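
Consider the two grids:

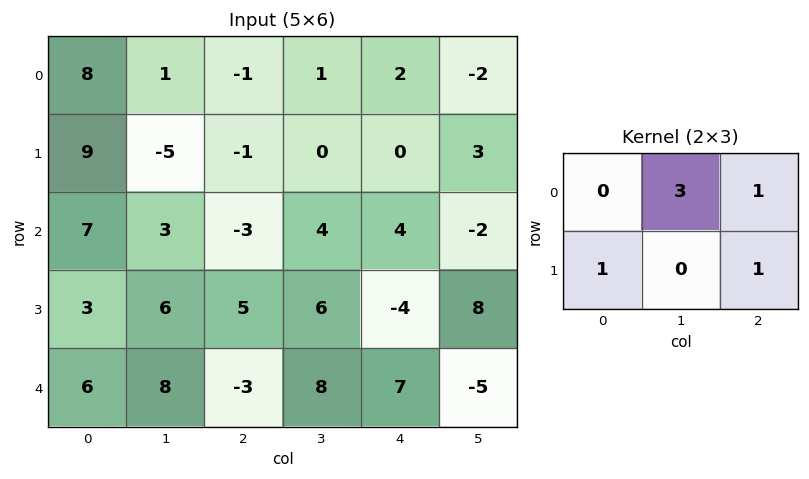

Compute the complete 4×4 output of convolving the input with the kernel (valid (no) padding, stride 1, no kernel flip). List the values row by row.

10 -7 4 7
-12 4 1 5
14 7 17 24
26 37 18 -1

Output[0,0]: The receptive field on the input at this output position is [8 1 -1 / 9 -5 -1]. Elementwise product with the kernel and sum: 1·3 + -1·1 + 9·1 + -1·1.
Output[0,1]: The receptive field on the input at this output position is [1 -1 1 / -5 -1 0]. Elementwise product with the kernel and sum: -1·3 + 1·1 + -5·1 + 0·1.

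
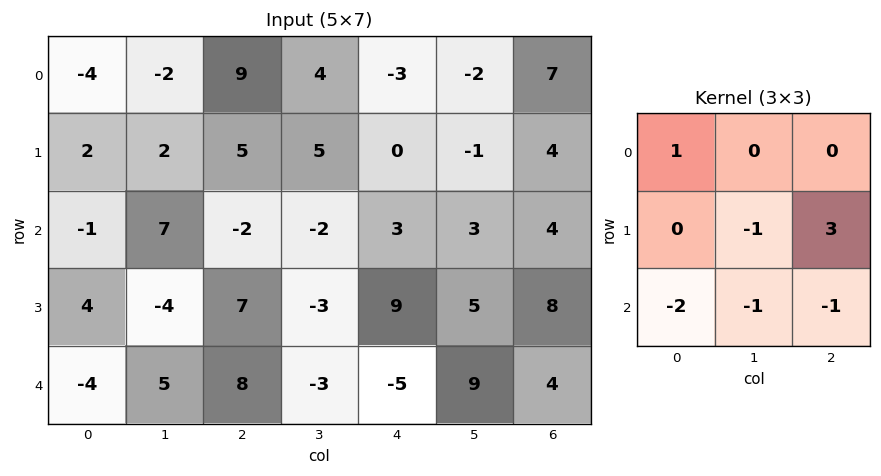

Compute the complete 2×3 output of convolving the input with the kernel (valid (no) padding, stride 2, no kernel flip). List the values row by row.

6 7 -3
19 20 19

Output[0,0]: The receptive field on the input at this output position is [-4 -2 9 / 2 2 5 / -1 7 -2]. Elementwise product with the kernel and sum: -4·1 + 2·-1 + 5·3 + -1·-2 + 7·-1 + -2·-1.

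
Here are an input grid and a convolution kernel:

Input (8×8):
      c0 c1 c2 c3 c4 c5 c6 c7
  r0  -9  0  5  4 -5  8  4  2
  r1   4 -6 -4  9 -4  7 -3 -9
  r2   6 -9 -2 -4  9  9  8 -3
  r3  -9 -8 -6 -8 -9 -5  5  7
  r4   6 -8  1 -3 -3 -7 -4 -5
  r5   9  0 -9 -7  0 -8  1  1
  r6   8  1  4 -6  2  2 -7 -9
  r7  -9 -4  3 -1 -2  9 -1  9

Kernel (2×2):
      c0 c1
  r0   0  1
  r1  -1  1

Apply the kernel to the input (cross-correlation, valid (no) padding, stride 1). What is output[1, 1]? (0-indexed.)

The receptive field on the input at this output position is [-6 -4 / -9 -2]. Elementwise product with the kernel and sum: -4·1 + -9·-1 + -2·1.

3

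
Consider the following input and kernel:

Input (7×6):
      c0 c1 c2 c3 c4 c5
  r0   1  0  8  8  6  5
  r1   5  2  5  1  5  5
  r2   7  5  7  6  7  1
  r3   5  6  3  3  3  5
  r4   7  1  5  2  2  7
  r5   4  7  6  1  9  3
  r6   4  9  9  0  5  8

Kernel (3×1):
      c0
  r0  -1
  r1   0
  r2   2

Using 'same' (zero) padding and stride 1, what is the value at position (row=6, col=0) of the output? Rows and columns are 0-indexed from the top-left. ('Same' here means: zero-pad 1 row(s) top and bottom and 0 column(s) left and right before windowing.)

The receptive field on the zero-padded input at this output position is [4 / 4 / 0]. Elementwise product with the kernel and sum: 4·-1 + 0·2.

-4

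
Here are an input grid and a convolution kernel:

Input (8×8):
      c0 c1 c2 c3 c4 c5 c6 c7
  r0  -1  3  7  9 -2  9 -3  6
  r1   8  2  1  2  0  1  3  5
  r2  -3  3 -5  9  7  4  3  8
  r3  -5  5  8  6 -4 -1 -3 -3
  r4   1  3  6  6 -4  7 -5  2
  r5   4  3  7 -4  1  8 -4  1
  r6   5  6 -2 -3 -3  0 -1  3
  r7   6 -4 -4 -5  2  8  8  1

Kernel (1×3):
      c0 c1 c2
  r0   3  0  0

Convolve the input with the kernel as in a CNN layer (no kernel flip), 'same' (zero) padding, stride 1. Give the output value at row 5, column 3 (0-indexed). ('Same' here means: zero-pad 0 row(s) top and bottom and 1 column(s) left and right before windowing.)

21

The receptive field on the zero-padded input at this output position is [7 -4 1]. Elementwise product with the kernel and sum: 7·3.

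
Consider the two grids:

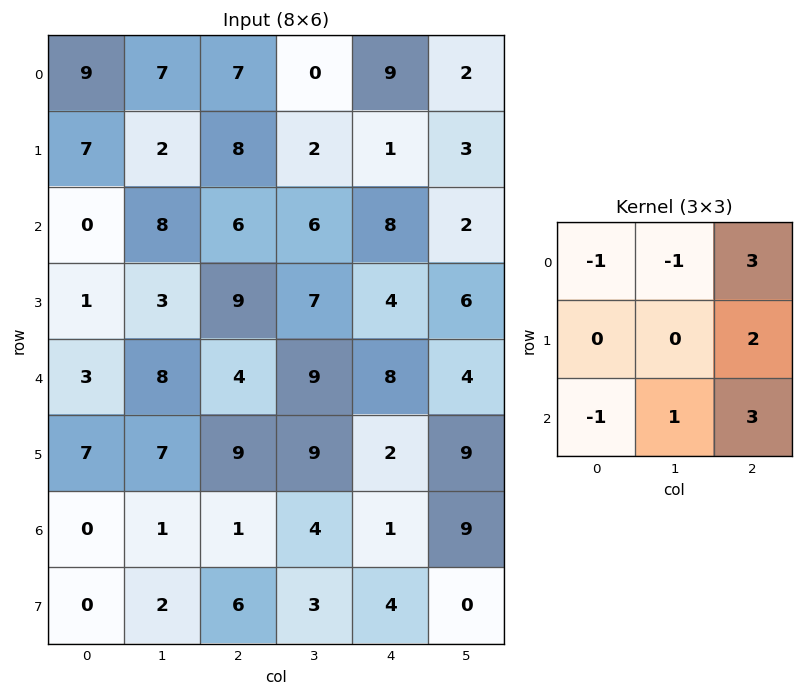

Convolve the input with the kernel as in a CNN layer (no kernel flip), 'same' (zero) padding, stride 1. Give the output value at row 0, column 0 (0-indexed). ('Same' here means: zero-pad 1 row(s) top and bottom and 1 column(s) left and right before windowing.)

The receptive field on the zero-padded input at this output position is [0 0 0 / 0 9 7 / 0 7 2]. Elementwise product with the kernel and sum: 0·-1 + 0·-1 + 0·3 + 7·2 + 0·-1 + 7·1 + 2·3.

27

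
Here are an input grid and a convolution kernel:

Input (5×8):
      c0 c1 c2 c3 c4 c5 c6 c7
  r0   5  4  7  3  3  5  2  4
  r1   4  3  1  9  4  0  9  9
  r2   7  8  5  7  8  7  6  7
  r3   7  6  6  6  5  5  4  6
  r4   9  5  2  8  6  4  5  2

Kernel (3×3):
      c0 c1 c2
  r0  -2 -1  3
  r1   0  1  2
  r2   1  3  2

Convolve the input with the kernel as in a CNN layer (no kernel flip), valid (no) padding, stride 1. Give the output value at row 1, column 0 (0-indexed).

The receptive field on the input at this output position is [4 3 1 / 7 8 5 / 7 6 6]. Elementwise product with the kernel and sum: 4·-2 + 3·-1 + 1·3 + 8·1 + 5·2 + 7·1 + 6·3 + 6·2.

47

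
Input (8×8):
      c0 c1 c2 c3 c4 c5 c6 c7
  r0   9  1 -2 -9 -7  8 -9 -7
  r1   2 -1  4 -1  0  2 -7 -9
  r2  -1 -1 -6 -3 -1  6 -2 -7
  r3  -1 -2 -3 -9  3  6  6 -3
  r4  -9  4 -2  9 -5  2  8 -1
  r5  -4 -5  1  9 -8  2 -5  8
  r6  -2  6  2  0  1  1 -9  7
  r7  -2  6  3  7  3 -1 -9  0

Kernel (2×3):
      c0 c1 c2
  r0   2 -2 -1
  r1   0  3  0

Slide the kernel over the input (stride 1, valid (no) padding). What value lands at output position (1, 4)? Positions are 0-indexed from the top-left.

The receptive field on the input at this output position is [0 2 -7 / -1 6 -2]. Elementwise product with the kernel and sum: 0·2 + 2·-2 + -7·-1 + 6·3.

21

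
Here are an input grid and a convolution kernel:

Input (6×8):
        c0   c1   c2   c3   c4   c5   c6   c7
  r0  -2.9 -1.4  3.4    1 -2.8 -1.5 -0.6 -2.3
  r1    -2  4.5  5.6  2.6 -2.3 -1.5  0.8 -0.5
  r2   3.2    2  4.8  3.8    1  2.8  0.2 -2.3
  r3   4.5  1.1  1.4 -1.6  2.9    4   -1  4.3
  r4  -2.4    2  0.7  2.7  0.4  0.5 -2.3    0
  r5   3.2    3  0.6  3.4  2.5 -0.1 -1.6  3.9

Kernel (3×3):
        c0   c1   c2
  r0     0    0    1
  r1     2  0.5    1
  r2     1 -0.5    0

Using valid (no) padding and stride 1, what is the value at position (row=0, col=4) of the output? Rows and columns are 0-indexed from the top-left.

The receptive field on the input at this output position is [-2.8 -1.5 -0.6 / -2.3 -1.5 0.8 / 1 2.8 0.2]. Elementwise product with the kernel and sum: -0.6·1 + -2.3·2 + -1.5·0.5 + 0.8·1 + 1·1 + 2.8·-0.5.

-5.55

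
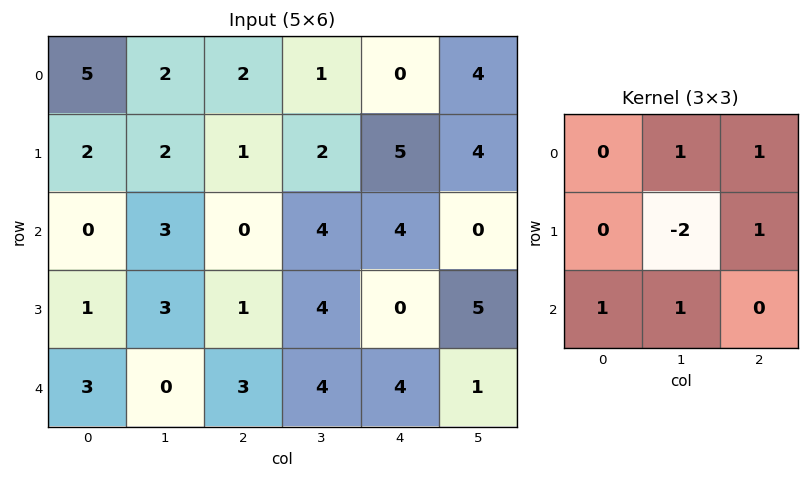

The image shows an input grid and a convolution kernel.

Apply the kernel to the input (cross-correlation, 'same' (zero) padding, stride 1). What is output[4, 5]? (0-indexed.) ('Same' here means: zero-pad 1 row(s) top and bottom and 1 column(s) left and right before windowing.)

3

The receptive field on the zero-padded input at this output position is [0 5 0 / 4 1 0 / 0 0 0]. Elementwise product with the kernel and sum: 5·1 + 0·1 + 1·-2 + 0·1 + 0·1 + 0·1.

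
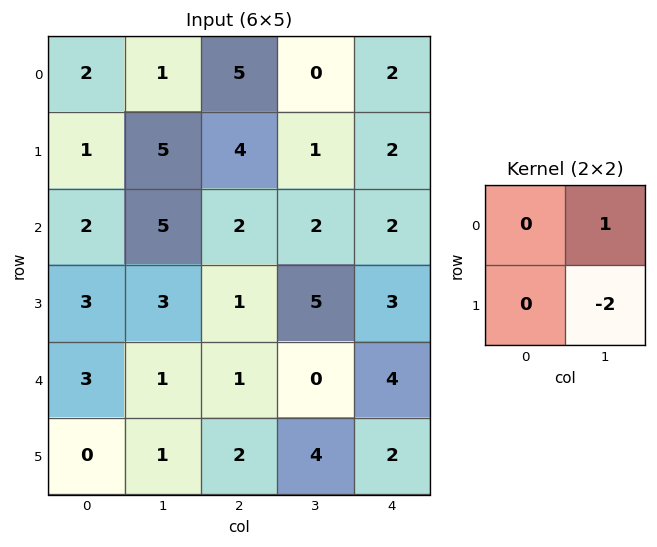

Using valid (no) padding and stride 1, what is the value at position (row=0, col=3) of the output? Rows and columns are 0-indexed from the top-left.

-2

The receptive field on the input at this output position is [0 2 / 1 2]. Elementwise product with the kernel and sum: 2·1 + 2·-2.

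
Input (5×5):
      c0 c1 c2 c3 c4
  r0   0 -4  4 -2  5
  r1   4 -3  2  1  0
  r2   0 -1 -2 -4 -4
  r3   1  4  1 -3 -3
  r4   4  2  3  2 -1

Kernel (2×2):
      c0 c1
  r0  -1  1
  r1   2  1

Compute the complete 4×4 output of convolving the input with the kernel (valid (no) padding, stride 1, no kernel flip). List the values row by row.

Output[0,0]: The receptive field on the input at this output position is [0 -4 / 4 -3]. Elementwise product with the kernel and sum: 0·-1 + -4·1 + 4·2 + -3·1.

1 4 -1 9
-8 1 -9 -13
5 8 -3 -9
13 4 4 3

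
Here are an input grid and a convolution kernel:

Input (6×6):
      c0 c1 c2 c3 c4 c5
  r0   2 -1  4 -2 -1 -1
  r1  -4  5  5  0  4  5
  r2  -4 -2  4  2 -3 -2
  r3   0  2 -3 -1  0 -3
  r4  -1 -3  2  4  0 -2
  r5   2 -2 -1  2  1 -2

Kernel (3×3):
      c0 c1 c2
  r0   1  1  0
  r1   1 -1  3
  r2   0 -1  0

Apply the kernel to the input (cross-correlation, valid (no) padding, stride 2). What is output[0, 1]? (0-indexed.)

17

The receptive field on the input at this output position is [4 -2 -1 / 5 0 4 / 4 2 -3]. Elementwise product with the kernel and sum: 4·1 + -2·1 + 5·1 + 0·-1 + 4·3 + 2·-1.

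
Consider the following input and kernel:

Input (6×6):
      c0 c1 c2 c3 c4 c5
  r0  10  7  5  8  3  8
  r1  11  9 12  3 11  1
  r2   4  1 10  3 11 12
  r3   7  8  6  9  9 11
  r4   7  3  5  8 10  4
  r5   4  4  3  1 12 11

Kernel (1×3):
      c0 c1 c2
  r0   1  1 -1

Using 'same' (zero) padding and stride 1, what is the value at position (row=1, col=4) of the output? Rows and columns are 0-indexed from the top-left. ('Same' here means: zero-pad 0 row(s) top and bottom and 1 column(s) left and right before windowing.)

13

The receptive field on the zero-padded input at this output position is [3 11 1]. Elementwise product with the kernel and sum: 3·1 + 11·1 + 1·-1.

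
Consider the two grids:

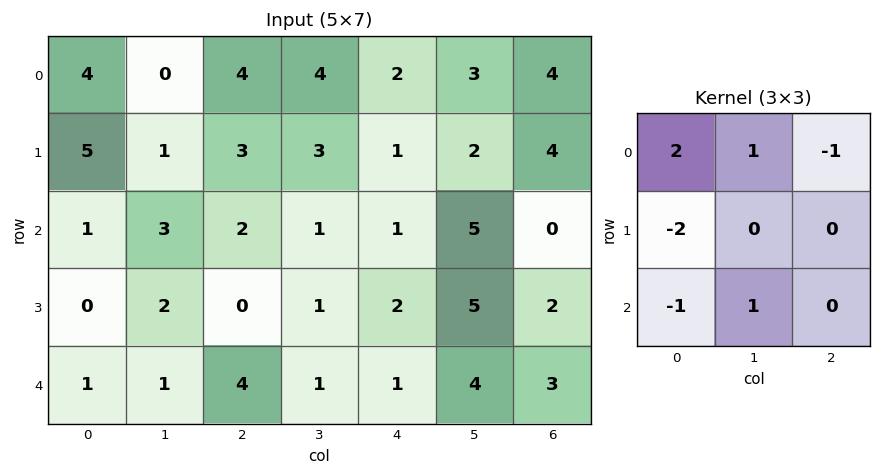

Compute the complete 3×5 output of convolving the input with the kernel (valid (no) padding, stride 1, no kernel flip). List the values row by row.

Output[0,0]: The receptive field on the input at this output position is [4 0 4 / 5 1 3 / 1 3 2]. Elementwise product with the kernel and sum: 4·2 + 0·1 + 4·-1 + 5·-2 + 1·-1 + 3·1.

-4 -3 3 1 5
8 -6 5 4 1
3 6 1 -4 6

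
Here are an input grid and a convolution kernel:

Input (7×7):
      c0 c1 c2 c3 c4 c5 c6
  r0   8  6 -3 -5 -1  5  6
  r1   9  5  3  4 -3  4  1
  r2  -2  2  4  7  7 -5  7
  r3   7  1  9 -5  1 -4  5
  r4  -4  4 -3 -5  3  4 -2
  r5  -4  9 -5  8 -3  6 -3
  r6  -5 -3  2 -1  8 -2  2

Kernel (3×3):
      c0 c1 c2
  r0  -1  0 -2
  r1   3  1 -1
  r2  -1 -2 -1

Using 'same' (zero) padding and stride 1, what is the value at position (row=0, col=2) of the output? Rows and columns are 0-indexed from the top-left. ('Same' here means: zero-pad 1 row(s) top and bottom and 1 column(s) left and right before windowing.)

The receptive field on the zero-padded input at this output position is [0 0 0 / 6 -3 -5 / 5 3 4]. Elementwise product with the kernel and sum: 0·-1 + 0·-2 + 6·3 + -3·1 + -5·-1 + 5·-1 + 3·-2 + 4·-1.

5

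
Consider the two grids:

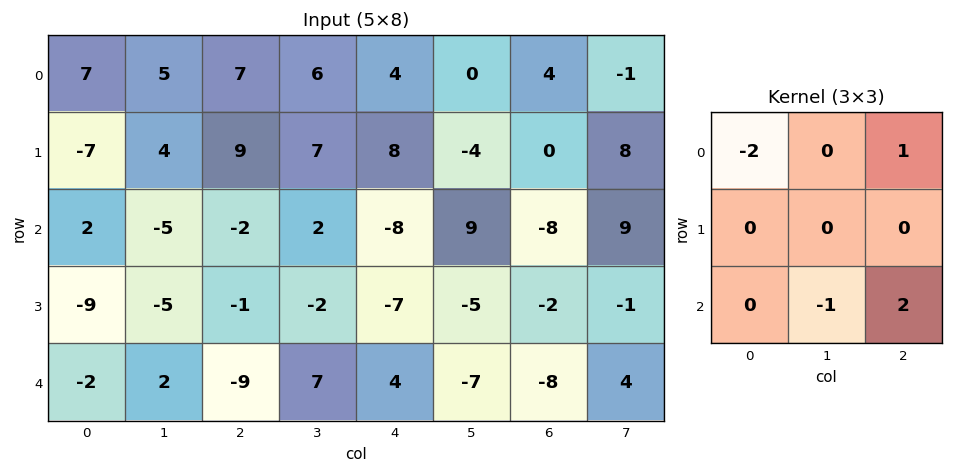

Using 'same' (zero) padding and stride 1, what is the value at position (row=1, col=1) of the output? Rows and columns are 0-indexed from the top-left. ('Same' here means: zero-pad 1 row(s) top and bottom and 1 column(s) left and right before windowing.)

The receptive field on the zero-padded input at this output position is [7 5 7 / -7 4 9 / 2 -5 -2]. Elementwise product with the kernel and sum: 7·-2 + 7·1 + -5·-1 + -2·2.

-6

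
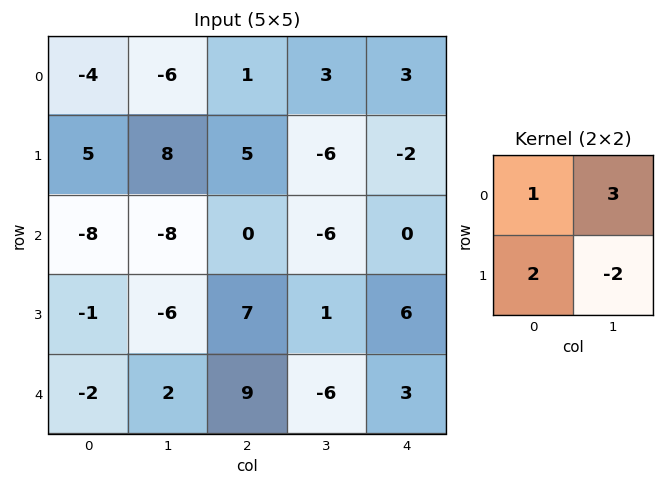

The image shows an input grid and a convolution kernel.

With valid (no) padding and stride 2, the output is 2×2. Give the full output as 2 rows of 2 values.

-28 32
-22 -6

Output[0,0]: The receptive field on the input at this output position is [-4 -6 / 5 8]. Elementwise product with the kernel and sum: -4·1 + -6·3 + 5·2 + 8·-2.
Output[0,1]: The receptive field on the input at this output position is [1 3 / 5 -6]. Elementwise product with the kernel and sum: 1·1 + 3·3 + 5·2 + -6·-2.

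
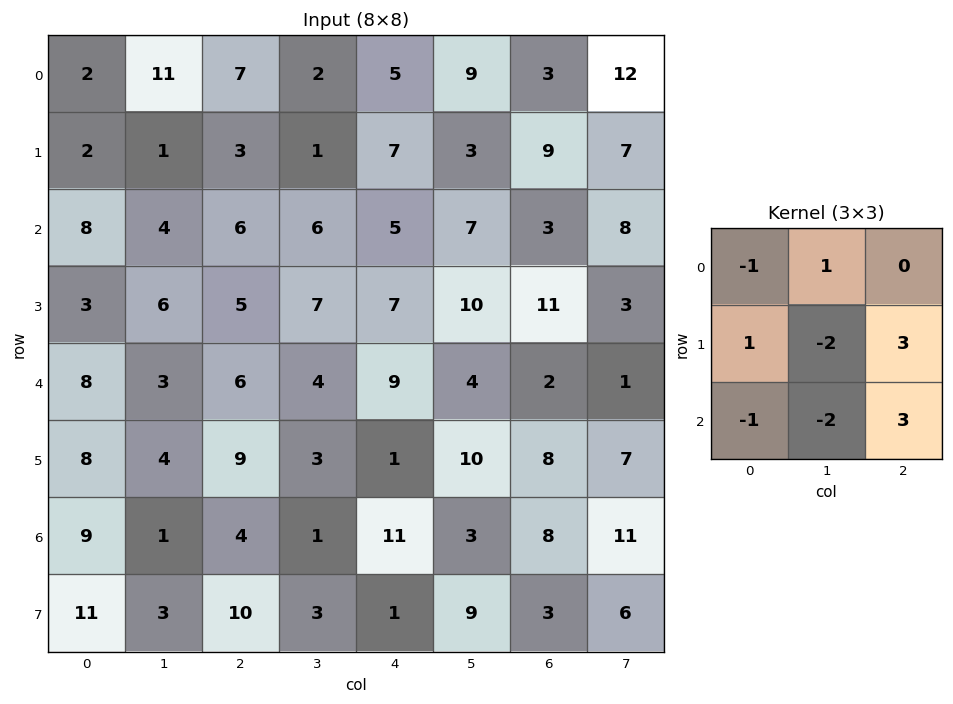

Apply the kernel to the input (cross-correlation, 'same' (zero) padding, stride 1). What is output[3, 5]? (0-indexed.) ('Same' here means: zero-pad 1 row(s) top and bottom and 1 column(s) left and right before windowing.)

The receptive field on the zero-padded input at this output position is [5 7 3 / 7 10 11 / 9 4 2]. Elementwise product with the kernel and sum: 5·-1 + 7·1 + 7·1 + 10·-2 + 11·3 + 9·-1 + 4·-2 + 2·3.

11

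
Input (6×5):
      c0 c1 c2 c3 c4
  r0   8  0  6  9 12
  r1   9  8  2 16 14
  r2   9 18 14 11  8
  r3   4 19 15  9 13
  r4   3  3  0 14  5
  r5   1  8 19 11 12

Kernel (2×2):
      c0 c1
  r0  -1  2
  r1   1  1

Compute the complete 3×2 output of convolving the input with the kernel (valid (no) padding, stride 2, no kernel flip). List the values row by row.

Output[0,0]: The receptive field on the input at this output position is [8 0 / 9 8]. Elementwise product with the kernel and sum: 8·-1 + 0·2 + 9·1 + 8·1.
Output[0,1]: The receptive field on the input at this output position is [6 9 / 2 16]. Elementwise product with the kernel and sum: 6·-1 + 9·2 + 2·1 + 16·1.

9 30
50 32
12 58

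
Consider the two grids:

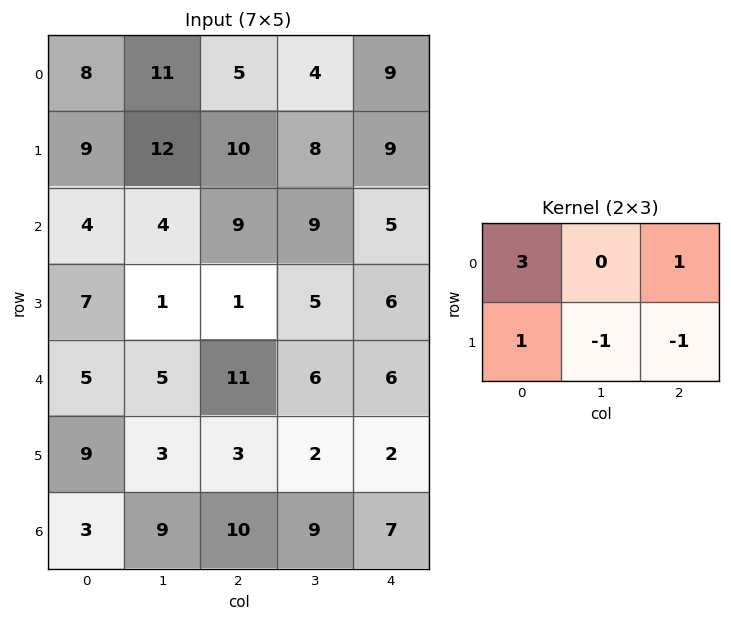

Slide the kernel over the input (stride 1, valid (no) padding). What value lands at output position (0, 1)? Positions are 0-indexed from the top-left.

The receptive field on the input at this output position is [11 5 4 / 12 10 8]. Elementwise product with the kernel and sum: 11·3 + 4·1 + 12·1 + 10·-1 + 8·-1.

31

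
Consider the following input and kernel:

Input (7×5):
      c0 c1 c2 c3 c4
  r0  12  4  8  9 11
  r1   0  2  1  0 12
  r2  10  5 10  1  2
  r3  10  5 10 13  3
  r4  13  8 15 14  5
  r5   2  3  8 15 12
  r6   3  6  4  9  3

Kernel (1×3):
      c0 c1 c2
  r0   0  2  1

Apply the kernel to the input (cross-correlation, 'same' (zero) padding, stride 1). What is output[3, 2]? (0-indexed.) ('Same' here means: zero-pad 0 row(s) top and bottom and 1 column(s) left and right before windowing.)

The receptive field on the zero-padded input at this output position is [5 10 13]. Elementwise product with the kernel and sum: 10·2 + 13·1.

33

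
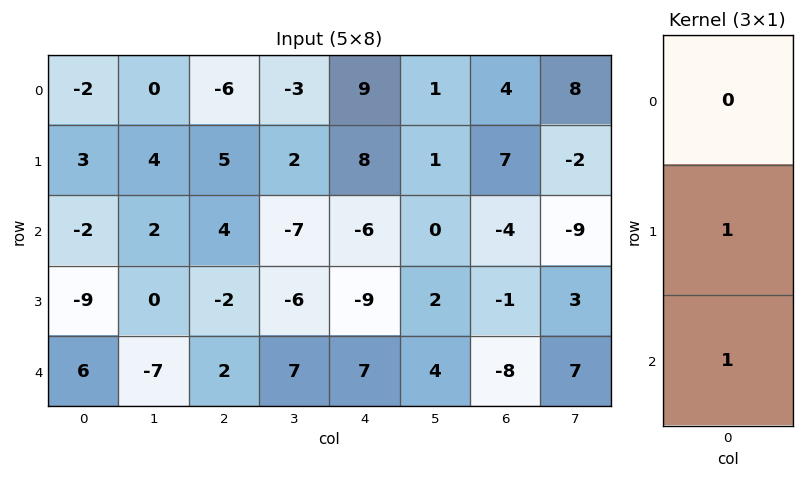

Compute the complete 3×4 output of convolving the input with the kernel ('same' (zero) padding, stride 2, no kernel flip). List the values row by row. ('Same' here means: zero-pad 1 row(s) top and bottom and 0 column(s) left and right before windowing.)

Output[0,0]: The receptive field on the zero-padded input at this output position is [0 / -2 / 3]. Elementwise product with the kernel and sum: -2·1 + 3·1.

1 -1 17 11
-11 2 -15 -5
6 2 7 -8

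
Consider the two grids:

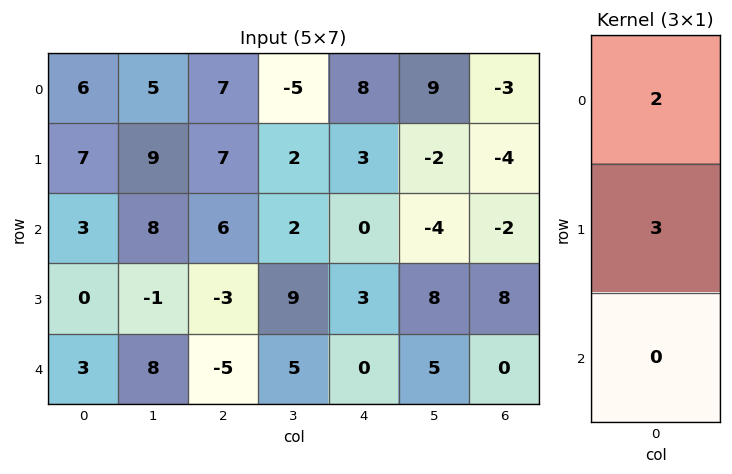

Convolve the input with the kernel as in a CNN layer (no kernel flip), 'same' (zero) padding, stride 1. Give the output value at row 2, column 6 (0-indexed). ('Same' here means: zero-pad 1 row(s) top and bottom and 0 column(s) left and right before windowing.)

The receptive field on the zero-padded input at this output position is [-4 / -2 / 8]. Elementwise product with the kernel and sum: -4·2 + -2·3.

-14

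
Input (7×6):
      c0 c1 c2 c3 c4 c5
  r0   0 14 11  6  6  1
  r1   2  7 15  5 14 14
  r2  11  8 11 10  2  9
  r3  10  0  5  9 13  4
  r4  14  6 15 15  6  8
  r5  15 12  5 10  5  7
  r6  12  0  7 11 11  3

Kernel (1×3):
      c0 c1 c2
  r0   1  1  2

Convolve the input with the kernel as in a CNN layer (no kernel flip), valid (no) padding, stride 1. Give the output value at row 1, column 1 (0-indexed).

32

The receptive field on the input at this output position is [7 15 5]. Elementwise product with the kernel and sum: 7·1 + 15·1 + 5·2.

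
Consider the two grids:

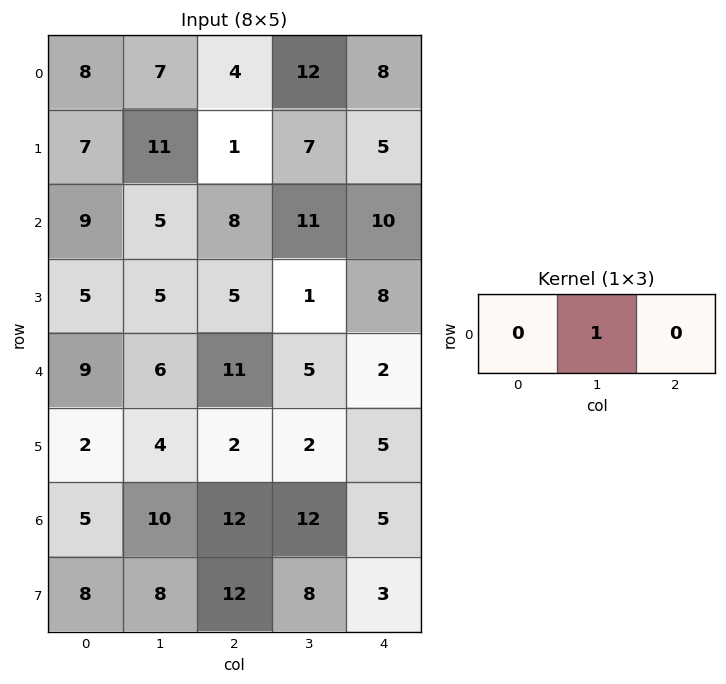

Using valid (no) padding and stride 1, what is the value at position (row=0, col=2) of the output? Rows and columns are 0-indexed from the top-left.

The receptive field on the input at this output position is [4 12 8]. Elementwise product with the kernel and sum: 12·1.

12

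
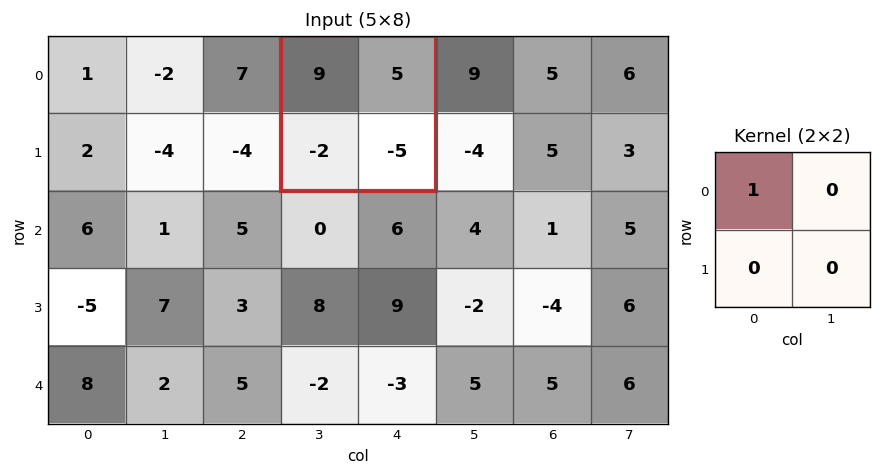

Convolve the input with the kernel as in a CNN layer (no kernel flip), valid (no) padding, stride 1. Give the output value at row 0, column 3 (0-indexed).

9

The receptive field on the input at this output position is [9 5 / -2 -5]. Elementwise product with the kernel and sum: 9·1.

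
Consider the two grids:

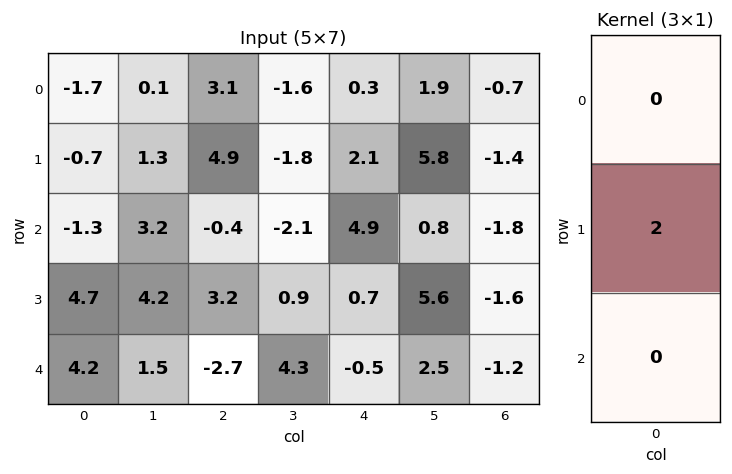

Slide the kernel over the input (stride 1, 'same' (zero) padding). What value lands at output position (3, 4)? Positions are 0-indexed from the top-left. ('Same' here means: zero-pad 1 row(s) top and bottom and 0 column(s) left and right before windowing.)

1.4

The receptive field on the zero-padded input at this output position is [4.9 / 0.7 / -0.5]. Elementwise product with the kernel and sum: 0.7·2.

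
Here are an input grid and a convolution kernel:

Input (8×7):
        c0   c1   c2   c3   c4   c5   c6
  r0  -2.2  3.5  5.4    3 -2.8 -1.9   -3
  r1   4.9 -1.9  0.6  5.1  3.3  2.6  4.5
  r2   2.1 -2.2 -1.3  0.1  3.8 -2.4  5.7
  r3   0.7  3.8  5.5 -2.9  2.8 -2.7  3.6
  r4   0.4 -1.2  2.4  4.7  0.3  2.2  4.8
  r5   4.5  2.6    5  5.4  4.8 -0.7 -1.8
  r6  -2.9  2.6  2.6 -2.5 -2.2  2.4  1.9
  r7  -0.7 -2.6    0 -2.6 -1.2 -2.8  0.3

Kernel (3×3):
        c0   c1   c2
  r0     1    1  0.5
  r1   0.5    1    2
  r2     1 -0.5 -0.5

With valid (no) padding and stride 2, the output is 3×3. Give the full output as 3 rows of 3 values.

Output[0,0]: The receptive field on the input at this output position is [-2.2 3.5 5.4 / 4.9 -1.9 0.6 / 2.1 -2.2 -1.3]. Elementwise product with the kernel and sum: -2.2·1 + 3.5·1 + 5.4·0.5 + 4.9·0.5 + -1.9·1 + 0.6·2 + 2.1·1 + -2.2·-0.5 + -1.3·-0.5.
Output[0,1]: The receptive field on the input at this output position is [5.4 3 -2.8 / 0.6 5.1 3.3 / -1.3 0.1 3.8]. Elementwise product with the kernel and sum: 5.4·1 + 3·1 + -2.8·0.5 + 0.6·0.5 + 5.1·1 + 3.3·2 + -1.3·1 + 0.1·-0.5 + 3.8·-0.5.

9.6 15.75 9.2
14.2 6.05 6.95
9.75 29.7 -1.35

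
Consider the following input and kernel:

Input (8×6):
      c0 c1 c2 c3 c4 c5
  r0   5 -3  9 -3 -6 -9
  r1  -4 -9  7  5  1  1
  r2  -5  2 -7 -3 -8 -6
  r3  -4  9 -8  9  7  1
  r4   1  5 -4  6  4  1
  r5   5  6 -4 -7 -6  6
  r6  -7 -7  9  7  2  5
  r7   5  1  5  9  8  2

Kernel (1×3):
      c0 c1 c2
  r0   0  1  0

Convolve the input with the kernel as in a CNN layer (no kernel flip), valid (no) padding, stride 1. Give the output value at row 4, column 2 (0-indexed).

The receptive field on the input at this output position is [-4 6 4]. Elementwise product with the kernel and sum: 6·1.

6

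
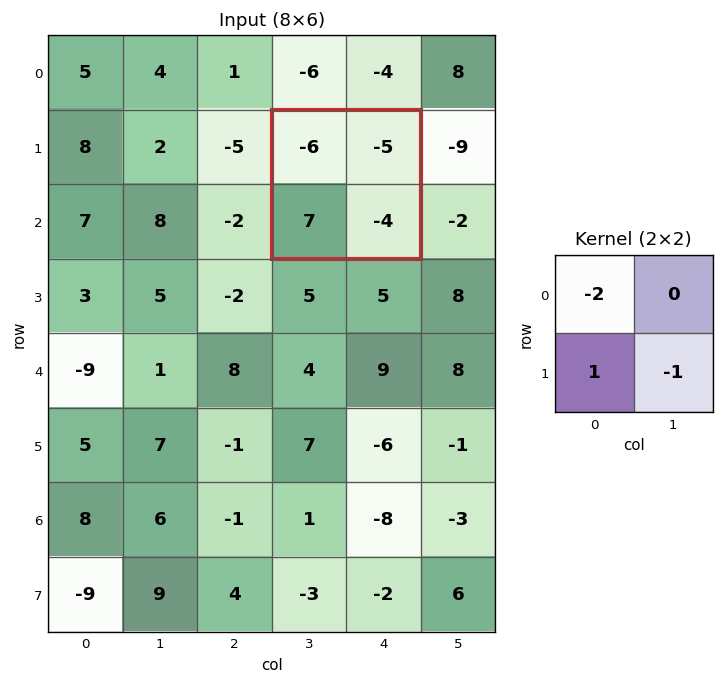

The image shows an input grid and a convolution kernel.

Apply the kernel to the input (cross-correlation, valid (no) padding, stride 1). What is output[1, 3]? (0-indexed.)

23

The receptive field on the input at this output position is [-6 -5 / 7 -4]. Elementwise product with the kernel and sum: -6·-2 + 7·1 + -4·-1.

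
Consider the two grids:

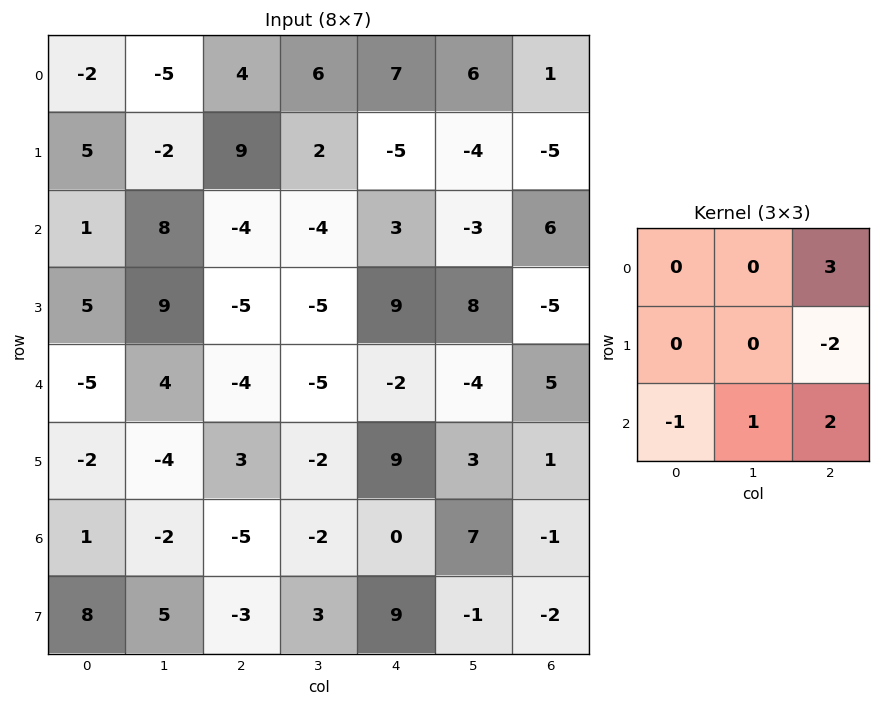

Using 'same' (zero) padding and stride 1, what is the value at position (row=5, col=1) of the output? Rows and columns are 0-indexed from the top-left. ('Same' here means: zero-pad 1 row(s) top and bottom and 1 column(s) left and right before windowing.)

-31

The receptive field on the zero-padded input at this output position is [-5 4 -4 / -2 -4 3 / 1 -2 -5]. Elementwise product with the kernel and sum: -4·3 + 3·-2 + 1·-1 + -2·1 + -5·2.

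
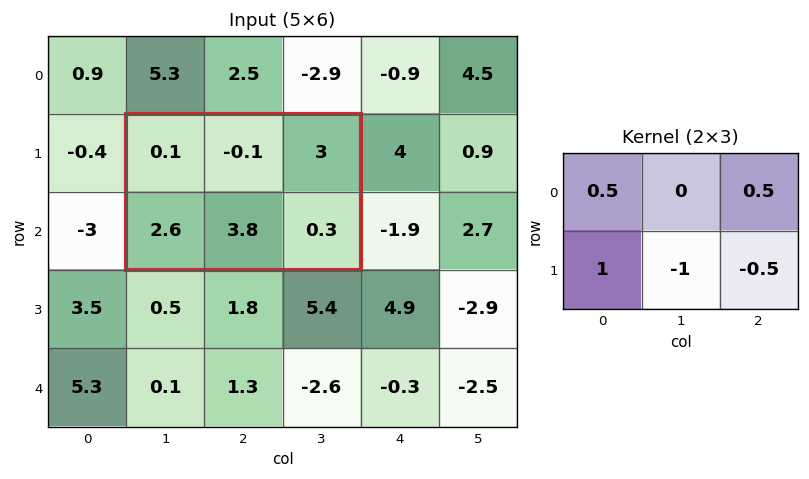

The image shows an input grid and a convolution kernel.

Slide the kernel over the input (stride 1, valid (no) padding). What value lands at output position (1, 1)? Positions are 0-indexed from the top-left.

0.2

The receptive field on the input at this output position is [0.1 -0.1 3 / 2.6 3.8 0.3]. Elementwise product with the kernel and sum: 0.1·0.5 + 3·0.5 + 2.6·1 + 3.8·-1 + 0.3·-0.5.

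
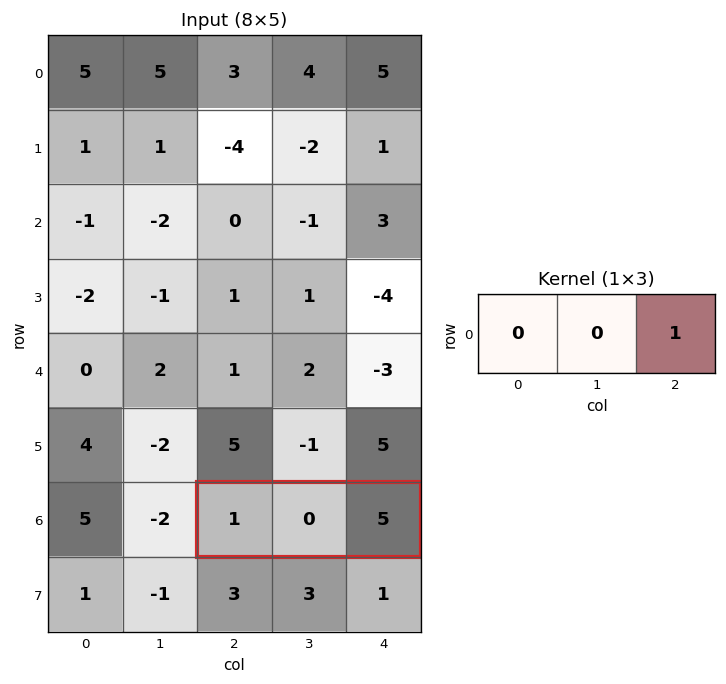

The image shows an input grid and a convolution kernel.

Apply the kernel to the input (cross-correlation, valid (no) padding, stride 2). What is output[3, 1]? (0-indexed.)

5

The receptive field on the input at this output position is [1 0 5]. Elementwise product with the kernel and sum: 5·1.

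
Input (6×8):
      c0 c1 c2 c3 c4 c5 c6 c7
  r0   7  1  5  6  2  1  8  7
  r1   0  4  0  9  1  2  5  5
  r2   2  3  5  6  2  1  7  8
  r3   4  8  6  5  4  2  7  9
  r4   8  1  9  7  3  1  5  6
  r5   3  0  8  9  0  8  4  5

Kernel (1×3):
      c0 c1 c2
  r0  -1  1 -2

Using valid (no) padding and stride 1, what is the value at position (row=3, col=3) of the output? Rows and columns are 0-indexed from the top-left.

The receptive field on the input at this output position is [5 4 2]. Elementwise product with the kernel and sum: 5·-1 + 4·1 + 2·-2.

-5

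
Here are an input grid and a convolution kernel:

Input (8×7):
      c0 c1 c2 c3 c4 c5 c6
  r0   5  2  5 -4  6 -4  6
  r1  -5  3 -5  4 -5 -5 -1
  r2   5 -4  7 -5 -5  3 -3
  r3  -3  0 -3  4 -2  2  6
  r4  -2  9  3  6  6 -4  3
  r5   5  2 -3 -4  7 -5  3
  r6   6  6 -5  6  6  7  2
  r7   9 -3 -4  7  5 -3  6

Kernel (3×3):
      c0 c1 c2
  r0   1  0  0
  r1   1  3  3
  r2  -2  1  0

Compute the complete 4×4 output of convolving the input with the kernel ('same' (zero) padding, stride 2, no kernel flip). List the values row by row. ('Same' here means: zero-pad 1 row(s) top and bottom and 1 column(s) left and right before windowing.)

Output[0,0]: The receptive field on the zero-padded input at this output position is [0 0 0 / 0 5 2 / 0 -5 3]. Elementwise product with the kernel and sum: 0·1 + 0·1 + 5·3 + 2·3 + 0·-2 + -5·1.

16 -6 -11 23
0 2 -17 -9
26 29 31 20
45 13 32 20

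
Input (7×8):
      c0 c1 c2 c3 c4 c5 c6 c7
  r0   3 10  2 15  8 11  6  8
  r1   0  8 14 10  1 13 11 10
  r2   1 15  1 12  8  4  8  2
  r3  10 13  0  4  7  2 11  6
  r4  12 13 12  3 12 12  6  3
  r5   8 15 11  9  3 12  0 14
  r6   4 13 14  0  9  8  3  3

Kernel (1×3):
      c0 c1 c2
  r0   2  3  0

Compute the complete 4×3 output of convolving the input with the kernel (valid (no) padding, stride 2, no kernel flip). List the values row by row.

36 49 49
47 38 28
63 33 60
47 28 42

Output[0,0]: The receptive field on the input at this output position is [3 10 2]. Elementwise product with the kernel and sum: 3·2 + 10·3.
Output[0,1]: The receptive field on the input at this output position is [2 15 8]. Elementwise product with the kernel and sum: 2·2 + 15·3.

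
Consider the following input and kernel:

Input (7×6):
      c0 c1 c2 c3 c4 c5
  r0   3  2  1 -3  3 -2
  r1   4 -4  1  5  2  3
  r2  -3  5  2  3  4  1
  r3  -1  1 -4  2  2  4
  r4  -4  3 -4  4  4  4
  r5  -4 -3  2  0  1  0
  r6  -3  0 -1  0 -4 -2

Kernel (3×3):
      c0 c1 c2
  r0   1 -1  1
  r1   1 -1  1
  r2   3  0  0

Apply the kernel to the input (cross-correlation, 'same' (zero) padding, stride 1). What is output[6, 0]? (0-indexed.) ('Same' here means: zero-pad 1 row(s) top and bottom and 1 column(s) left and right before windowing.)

4

The receptive field on the zero-padded input at this output position is [0 -4 -3 / 0 -3 0 / 0 0 0]. Elementwise product with the kernel and sum: 0·1 + -4·-1 + -3·1 + 0·1 + -3·-1 + 0·1 + 0·3.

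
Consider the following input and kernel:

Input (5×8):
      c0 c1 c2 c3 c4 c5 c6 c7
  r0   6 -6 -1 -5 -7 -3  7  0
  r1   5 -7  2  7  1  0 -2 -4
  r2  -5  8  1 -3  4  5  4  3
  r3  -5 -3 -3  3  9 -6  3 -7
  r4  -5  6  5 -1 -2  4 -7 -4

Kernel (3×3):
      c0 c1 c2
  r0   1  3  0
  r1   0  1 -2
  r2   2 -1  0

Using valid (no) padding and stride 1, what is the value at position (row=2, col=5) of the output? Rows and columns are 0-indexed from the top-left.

The receptive field on the input at this output position is [5 4 3 / -6 3 -7 / 4 -7 -4]. Elementwise product with the kernel and sum: 5·1 + 4·3 + 3·1 + -7·-2 + 4·2 + -7·-1.

49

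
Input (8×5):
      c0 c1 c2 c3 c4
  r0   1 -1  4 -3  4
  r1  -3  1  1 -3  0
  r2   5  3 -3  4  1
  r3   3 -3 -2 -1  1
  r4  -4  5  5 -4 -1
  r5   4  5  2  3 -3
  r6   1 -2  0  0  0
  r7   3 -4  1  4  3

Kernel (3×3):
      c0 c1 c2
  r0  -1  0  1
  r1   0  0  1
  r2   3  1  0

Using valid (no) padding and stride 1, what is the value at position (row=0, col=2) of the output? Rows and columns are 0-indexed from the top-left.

-5

The receptive field on the input at this output position is [4 -3 4 / 1 -3 0 / -3 4 1]. Elementwise product with the kernel and sum: 4·-1 + 4·1 + 0·1 + -3·3 + 4·1.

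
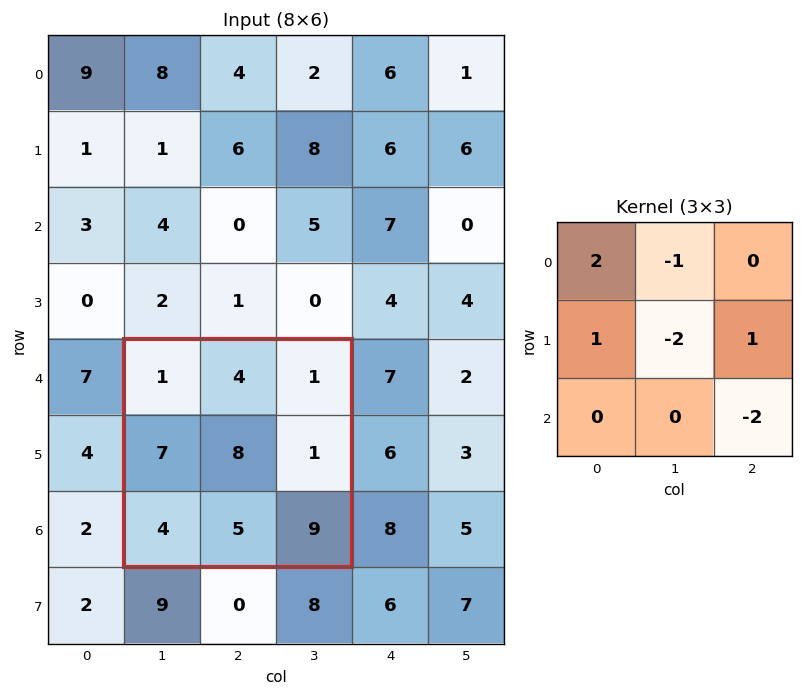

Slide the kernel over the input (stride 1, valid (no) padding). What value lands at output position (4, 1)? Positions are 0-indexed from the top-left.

The receptive field on the input at this output position is [1 4 1 / 7 8 1 / 4 5 9]. Elementwise product with the kernel and sum: 1·2 + 4·-1 + 7·1 + 8·-2 + 1·1 + 9·-2.

-28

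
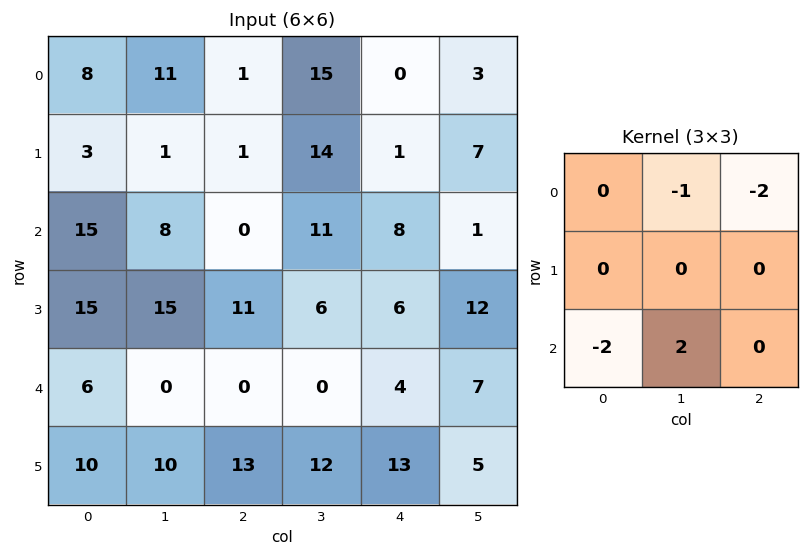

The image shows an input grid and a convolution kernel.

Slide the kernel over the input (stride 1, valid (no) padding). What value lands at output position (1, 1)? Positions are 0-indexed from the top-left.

-37

The receptive field on the input at this output position is [1 1 14 / 8 0 11 / 15 11 6]. Elementwise product with the kernel and sum: 1·-1 + 14·-2 + 15·-2 + 11·2.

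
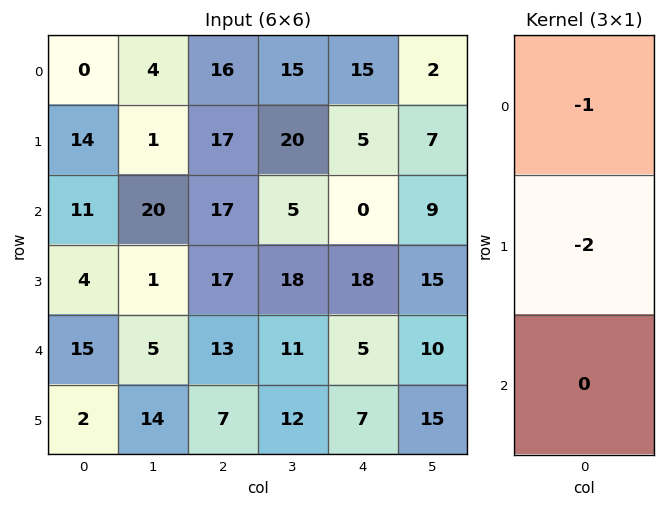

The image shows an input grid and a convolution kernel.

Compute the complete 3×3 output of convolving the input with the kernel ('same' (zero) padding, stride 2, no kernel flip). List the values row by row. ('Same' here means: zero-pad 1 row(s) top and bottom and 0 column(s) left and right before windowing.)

0 -32 -30
-36 -51 -5
-34 -43 -28

Output[0,0]: The receptive field on the zero-padded input at this output position is [0 / 0 / 14]. Elementwise product with the kernel and sum: 0·-1 + 0·-2.
Output[0,1]: The receptive field on the zero-padded input at this output position is [0 / 16 / 17]. Elementwise product with the kernel and sum: 0·-1 + 16·-2.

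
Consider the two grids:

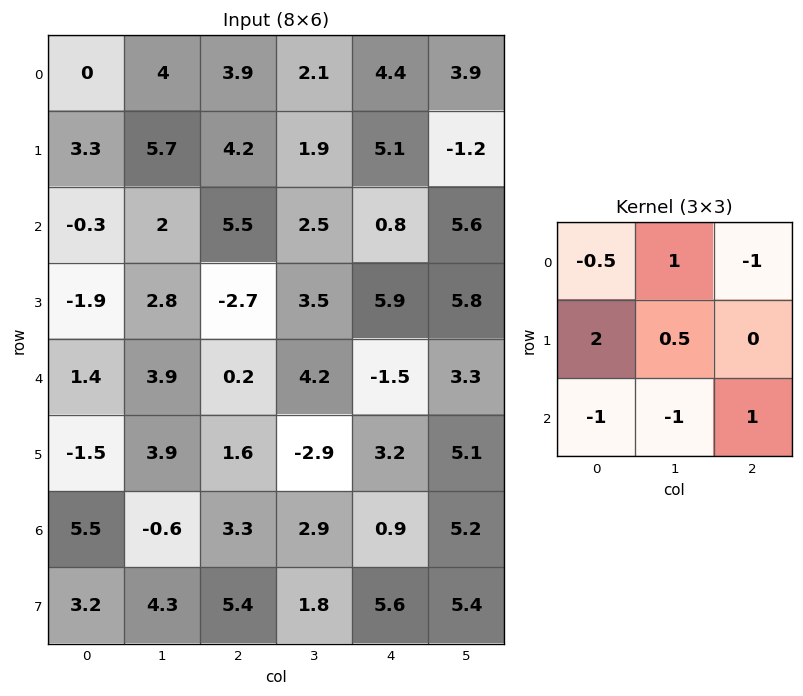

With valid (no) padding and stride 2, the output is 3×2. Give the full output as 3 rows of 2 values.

Output[0,0]: The receptive field on the input at this output position is [0 4 3.9 / 3.3 5.7 4.2 / -0.3 2 5.5]. Elementwise product with the kernel and sum: 0·-0.5 + 4·1 + 3.9·-1 + 3.3·2 + 5.7·0.5 + -0.3·-1 + 2·-1 + 5.5·1.
Output[0,1]: The receptive field on the input at this output position is [3.9 2.1 4.4 / 4.2 1.9 5.1 / 5.5 2.5 0.8]. Elementwise product with the kernel and sum: 3.9·-0.5 + 2.1·1 + 4.4·-1 + 4.2·2 + 1.9·0.5 + 5.5·-1 + 2.5·-1 + 0.8·1.

13.35 -2.1
-10.85 -10.6
0.35 2.05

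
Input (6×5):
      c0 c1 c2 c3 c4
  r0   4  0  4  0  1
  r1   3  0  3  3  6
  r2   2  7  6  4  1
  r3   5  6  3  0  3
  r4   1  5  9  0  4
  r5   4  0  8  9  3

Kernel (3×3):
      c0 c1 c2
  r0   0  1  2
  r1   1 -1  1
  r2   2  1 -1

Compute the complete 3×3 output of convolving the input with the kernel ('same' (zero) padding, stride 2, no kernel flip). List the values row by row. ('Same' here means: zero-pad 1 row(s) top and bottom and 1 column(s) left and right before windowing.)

-1 -4 11
7 29 12
25 -2 20

Output[0,0]: The receptive field on the zero-padded input at this output position is [0 0 0 / 0 4 0 / 0 3 0]. Elementwise product with the kernel and sum: 0·1 + 0·2 + 0·1 + 4·-1 + 0·1 + 0·2 + 3·1 + 0·-1.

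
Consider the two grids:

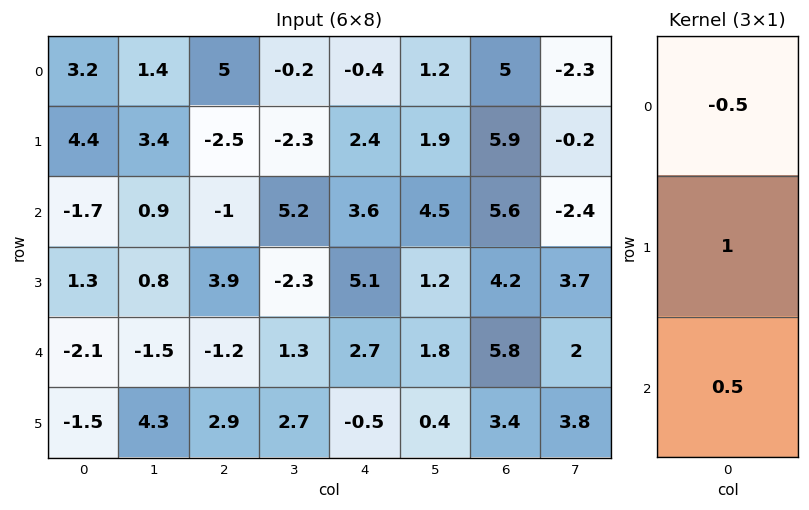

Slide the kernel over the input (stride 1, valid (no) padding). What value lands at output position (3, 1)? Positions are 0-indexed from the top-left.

The receptive field on the input at this output position is [0.8 / -1.5 / 4.3]. Elementwise product with the kernel and sum: 0.8·-0.5 + -1.5·1 + 4.3·0.5.

0.25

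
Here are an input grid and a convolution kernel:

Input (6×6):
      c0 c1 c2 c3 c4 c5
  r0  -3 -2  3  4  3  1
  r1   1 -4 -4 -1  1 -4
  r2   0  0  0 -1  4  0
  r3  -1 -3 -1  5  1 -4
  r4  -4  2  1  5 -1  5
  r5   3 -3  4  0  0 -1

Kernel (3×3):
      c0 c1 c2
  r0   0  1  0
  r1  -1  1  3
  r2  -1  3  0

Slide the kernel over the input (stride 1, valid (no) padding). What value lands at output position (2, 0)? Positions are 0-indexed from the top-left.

The receptive field on the input at this output position is [0 0 0 / -1 -3 -1 / -4 2 1]. Elementwise product with the kernel and sum: 0·1 + -1·-1 + -3·1 + -1·3 + -4·-1 + 2·3.

5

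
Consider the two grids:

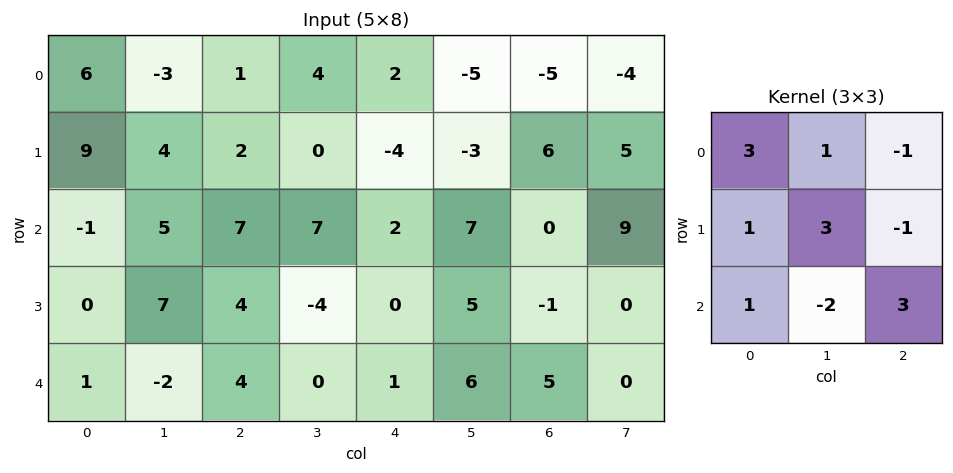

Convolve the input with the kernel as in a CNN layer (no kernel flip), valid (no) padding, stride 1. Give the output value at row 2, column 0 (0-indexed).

29

The receptive field on the input at this output position is [-1 5 7 / 0 7 4 / 1 -2 4]. Elementwise product with the kernel and sum: -1·3 + 5·1 + 7·-1 + 0·1 + 7·3 + 4·-1 + 1·1 + -2·-2 + 4·3.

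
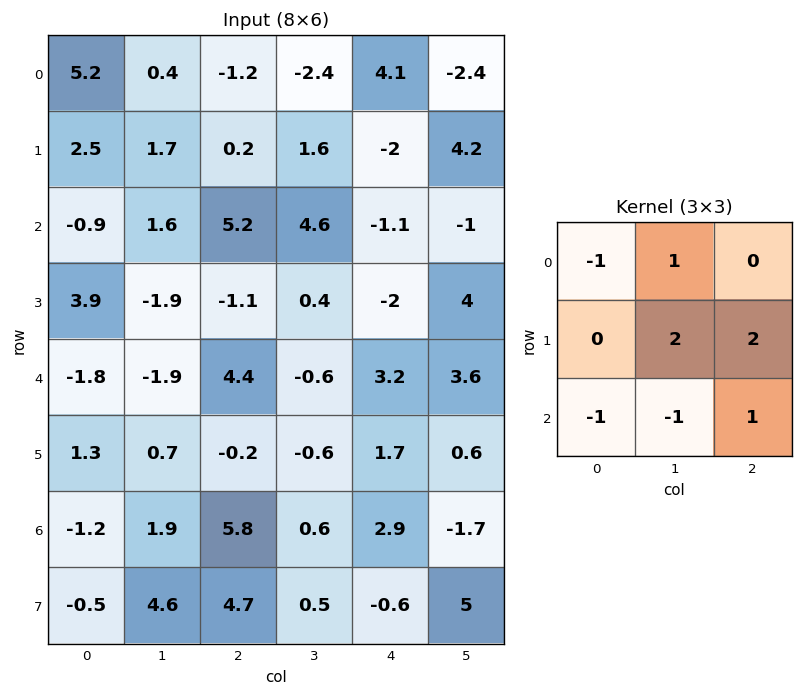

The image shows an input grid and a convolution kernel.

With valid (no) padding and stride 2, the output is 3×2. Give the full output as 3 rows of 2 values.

3.5 -12.9
4.6 -4.4
6 -6.3

Output[0,0]: The receptive field on the input at this output position is [5.2 0.4 -1.2 / 2.5 1.7 0.2 / -0.9 1.6 5.2]. Elementwise product with the kernel and sum: 5.2·-1 + 0.4·1 + 1.7·2 + 0.2·2 + -0.9·-1 + 1.6·-1 + 5.2·1.
Output[0,1]: The receptive field on the input at this output position is [-1.2 -2.4 4.1 / 0.2 1.6 -2 / 5.2 4.6 -1.1]. Elementwise product with the kernel and sum: -1.2·-1 + -2.4·1 + 1.6·2 + -2·2 + 5.2·-1 + 4.6·-1 + -1.1·1.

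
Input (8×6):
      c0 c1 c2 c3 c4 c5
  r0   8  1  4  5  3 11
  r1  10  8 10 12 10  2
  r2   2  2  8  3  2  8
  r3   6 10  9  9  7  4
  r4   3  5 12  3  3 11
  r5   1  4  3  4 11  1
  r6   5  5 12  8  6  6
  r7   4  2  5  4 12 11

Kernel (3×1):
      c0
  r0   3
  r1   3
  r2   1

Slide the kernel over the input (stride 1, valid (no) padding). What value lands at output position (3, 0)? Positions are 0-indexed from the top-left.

28

The receptive field on the input at this output position is [6 / 3 / 1]. Elementwise product with the kernel and sum: 6·3 + 3·3 + 1·1.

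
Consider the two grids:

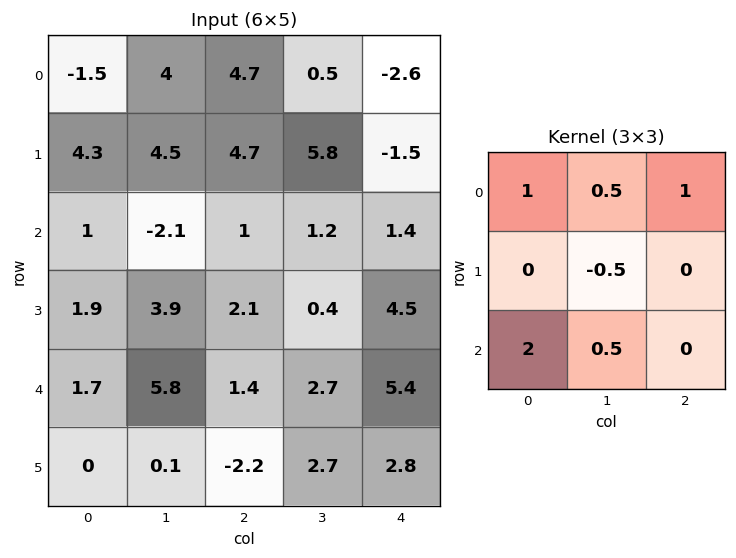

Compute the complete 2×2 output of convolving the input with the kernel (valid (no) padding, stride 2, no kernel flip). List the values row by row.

3.9 2.05
5.3 6.95

Output[0,0]: The receptive field on the input at this output position is [-1.5 4 4.7 / 4.3 4.5 4.7 / 1 -2.1 1]. Elementwise product with the kernel and sum: -1.5·1 + 4·0.5 + 4.7·1 + 4.5·-0.5 + 1·2 + -2.1·0.5.
Output[0,1]: The receptive field on the input at this output position is [4.7 0.5 -2.6 / 4.7 5.8 -1.5 / 1 1.2 1.4]. Elementwise product with the kernel and sum: 4.7·1 + 0.5·0.5 + -2.6·1 + 5.8·-0.5 + 1·2 + 1.2·0.5.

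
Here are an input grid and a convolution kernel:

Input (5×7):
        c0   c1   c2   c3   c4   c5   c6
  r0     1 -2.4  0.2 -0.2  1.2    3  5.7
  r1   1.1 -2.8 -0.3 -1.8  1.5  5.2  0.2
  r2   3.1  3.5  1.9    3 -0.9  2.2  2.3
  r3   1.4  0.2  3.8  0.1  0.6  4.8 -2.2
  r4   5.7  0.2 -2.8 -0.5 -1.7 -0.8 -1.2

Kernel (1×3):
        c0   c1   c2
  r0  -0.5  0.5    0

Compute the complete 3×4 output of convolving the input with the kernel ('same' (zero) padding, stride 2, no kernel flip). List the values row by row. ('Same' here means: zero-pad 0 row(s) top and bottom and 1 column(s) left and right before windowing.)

0.5 1.3 0.7 1.35
1.55 -0.8 -1.95 0.05
2.85 -1.5 -0.6 -0.2

Output[0,0]: The receptive field on the zero-padded input at this output position is [0 1 -2.4]. Elementwise product with the kernel and sum: 0·-0.5 + 1·0.5.
Output[0,1]: The receptive field on the zero-padded input at this output position is [-2.4 0.2 -0.2]. Elementwise product with the kernel and sum: -2.4·-0.5 + 0.2·0.5.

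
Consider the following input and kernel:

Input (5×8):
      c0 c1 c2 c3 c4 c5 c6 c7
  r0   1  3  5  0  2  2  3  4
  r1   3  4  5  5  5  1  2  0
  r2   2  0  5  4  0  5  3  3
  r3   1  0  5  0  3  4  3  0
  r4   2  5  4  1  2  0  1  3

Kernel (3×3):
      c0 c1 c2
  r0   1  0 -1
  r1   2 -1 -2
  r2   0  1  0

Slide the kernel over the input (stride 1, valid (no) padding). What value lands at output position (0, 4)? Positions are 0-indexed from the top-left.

9

The receptive field on the input at this output position is [2 2 3 / 5 1 2 / 0 5 3]. Elementwise product with the kernel and sum: 2·1 + 3·-1 + 5·2 + 1·-1 + 2·-2 + 5·1.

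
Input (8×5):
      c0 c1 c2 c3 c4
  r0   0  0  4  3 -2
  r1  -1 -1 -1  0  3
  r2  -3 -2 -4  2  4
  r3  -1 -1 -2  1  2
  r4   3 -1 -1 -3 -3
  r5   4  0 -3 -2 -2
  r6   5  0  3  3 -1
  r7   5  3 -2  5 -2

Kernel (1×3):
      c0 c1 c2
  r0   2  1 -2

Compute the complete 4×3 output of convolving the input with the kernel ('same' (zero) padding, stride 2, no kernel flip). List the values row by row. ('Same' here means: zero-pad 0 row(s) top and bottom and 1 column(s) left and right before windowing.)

0 -2 4
1 -12 8
5 3 -9
5 -3 5

Output[0,0]: The receptive field on the zero-padded input at this output position is [0 0 0]. Elementwise product with the kernel and sum: 0·2 + 0·1 + 0·-2.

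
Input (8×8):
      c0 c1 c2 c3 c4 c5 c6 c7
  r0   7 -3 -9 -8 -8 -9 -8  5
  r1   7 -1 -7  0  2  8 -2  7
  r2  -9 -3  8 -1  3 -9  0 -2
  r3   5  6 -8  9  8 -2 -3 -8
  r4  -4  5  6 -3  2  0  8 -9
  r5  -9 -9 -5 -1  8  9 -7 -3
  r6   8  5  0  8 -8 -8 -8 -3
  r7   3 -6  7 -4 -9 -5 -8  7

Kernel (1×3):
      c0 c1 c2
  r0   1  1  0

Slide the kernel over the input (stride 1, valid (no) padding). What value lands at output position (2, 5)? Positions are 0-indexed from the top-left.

-9

The receptive field on the input at this output position is [-9 0 -2]. Elementwise product with the kernel and sum: -9·1 + 0·1.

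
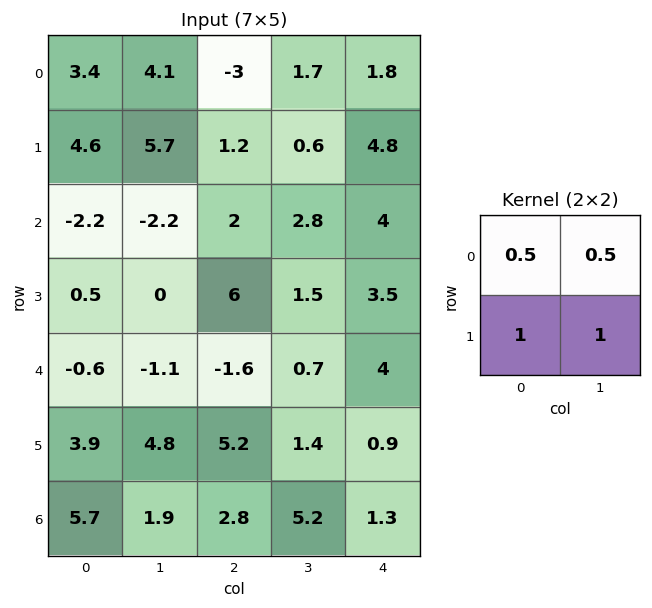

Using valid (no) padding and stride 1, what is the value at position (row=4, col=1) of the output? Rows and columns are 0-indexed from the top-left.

The receptive field on the input at this output position is [-1.1 -1.6 / 4.8 5.2]. Elementwise product with the kernel and sum: -1.1·0.5 + -1.6·0.5 + 4.8·1 + 5.2·1.

8.65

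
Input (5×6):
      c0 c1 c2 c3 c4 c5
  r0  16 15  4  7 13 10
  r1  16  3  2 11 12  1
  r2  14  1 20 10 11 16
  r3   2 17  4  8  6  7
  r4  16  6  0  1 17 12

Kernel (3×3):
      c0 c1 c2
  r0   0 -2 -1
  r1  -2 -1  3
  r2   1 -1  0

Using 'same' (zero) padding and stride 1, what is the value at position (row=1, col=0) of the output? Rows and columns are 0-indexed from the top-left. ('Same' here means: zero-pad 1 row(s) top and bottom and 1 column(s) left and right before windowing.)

-68

The receptive field on the zero-padded input at this output position is [0 16 15 / 0 16 3 / 0 14 1]. Elementwise product with the kernel and sum: 16·-2 + 15·-1 + 0·-2 + 16·-1 + 3·3 + 0·1 + 14·-1.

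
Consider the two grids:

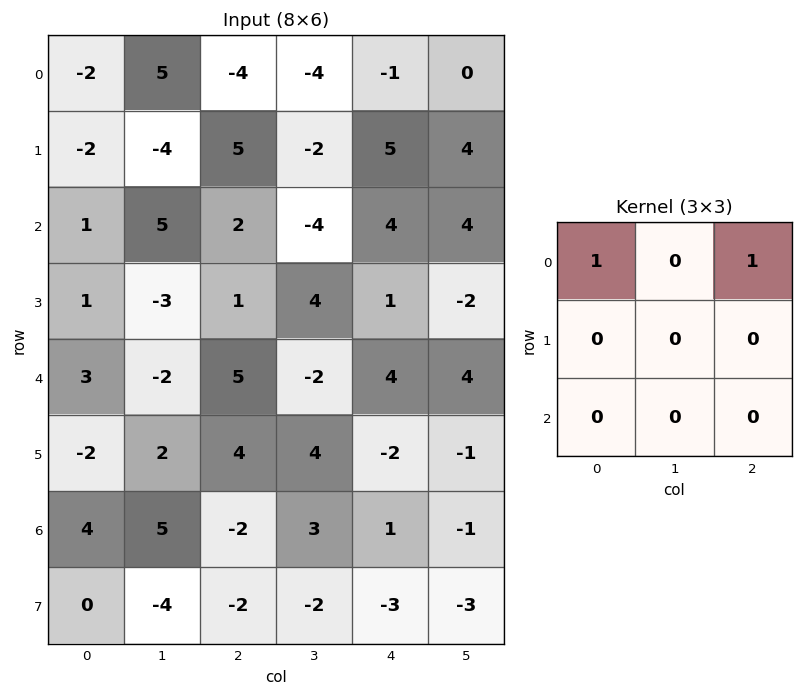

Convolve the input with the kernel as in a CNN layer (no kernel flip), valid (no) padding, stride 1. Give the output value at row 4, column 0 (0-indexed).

The receptive field on the input at this output position is [3 -2 5 / -2 2 4 / 4 5 -2]. Elementwise product with the kernel and sum: 3·1 + 5·1.

8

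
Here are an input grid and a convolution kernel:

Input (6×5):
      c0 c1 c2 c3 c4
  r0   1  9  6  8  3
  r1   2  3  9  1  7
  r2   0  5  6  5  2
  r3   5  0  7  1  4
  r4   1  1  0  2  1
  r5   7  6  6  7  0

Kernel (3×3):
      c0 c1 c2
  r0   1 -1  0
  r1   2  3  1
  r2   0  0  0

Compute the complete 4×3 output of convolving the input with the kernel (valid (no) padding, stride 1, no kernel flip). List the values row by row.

14 37 26
20 27 37
12 21 22
10 -3 13

Output[0,0]: The receptive field on the input at this output position is [1 9 6 / 2 3 9 / 0 5 6]. Elementwise product with the kernel and sum: 1·1 + 9·-1 + 2·2 + 3·3 + 9·1.
Output[0,1]: The receptive field on the input at this output position is [9 6 8 / 3 9 1 / 5 6 5]. Elementwise product with the kernel and sum: 9·1 + 6·-1 + 3·2 + 9·3 + 1·1.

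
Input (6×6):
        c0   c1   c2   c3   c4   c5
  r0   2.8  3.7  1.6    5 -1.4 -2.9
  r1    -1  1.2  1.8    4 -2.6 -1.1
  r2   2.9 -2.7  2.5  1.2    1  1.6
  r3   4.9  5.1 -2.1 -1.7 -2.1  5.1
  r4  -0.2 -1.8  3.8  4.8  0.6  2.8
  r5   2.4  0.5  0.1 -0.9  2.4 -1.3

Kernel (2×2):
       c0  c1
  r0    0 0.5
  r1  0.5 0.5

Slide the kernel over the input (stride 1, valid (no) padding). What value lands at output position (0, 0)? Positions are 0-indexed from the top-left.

The receptive field on the input at this output position is [2.8 3.7 / -1 1.2]. Elementwise product with the kernel and sum: 3.7·0.5 + -1·0.5 + 1.2·0.5.

1.95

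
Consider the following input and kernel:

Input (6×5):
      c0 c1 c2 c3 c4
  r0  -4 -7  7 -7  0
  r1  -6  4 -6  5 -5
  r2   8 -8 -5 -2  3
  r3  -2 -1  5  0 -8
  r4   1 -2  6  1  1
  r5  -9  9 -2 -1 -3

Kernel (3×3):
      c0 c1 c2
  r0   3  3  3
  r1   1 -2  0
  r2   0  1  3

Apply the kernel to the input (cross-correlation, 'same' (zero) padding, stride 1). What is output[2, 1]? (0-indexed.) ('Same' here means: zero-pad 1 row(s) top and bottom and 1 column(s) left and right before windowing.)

The receptive field on the zero-padded input at this output position is [-6 4 -6 / 8 -8 -5 / -2 -1 5]. Elementwise product with the kernel and sum: -6·3 + 4·3 + -6·3 + 8·1 + -8·-2 + -1·1 + 5·3.

14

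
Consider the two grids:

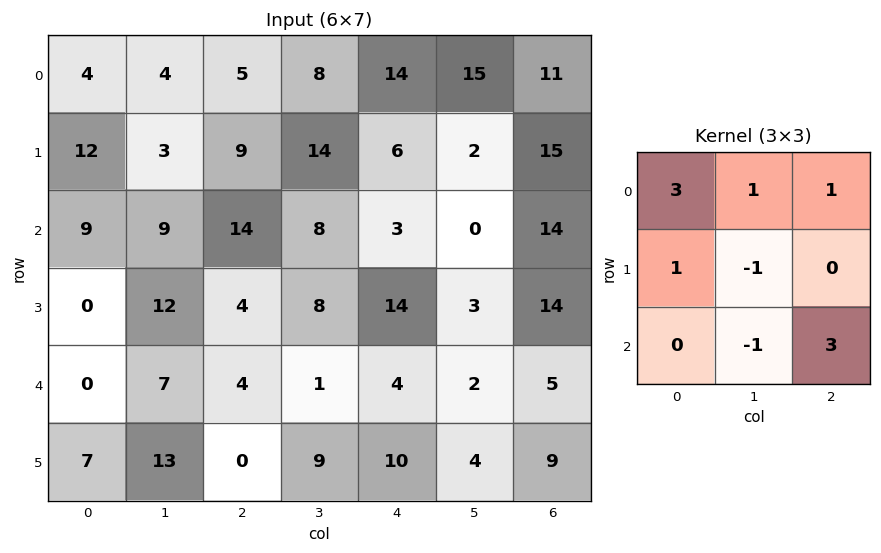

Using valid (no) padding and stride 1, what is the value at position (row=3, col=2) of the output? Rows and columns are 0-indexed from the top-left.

58

The receptive field on the input at this output position is [4 8 14 / 4 1 4 / 0 9 10]. Elementwise product with the kernel and sum: 4·3 + 8·1 + 14·1 + 4·1 + 1·-1 + 9·-1 + 10·3.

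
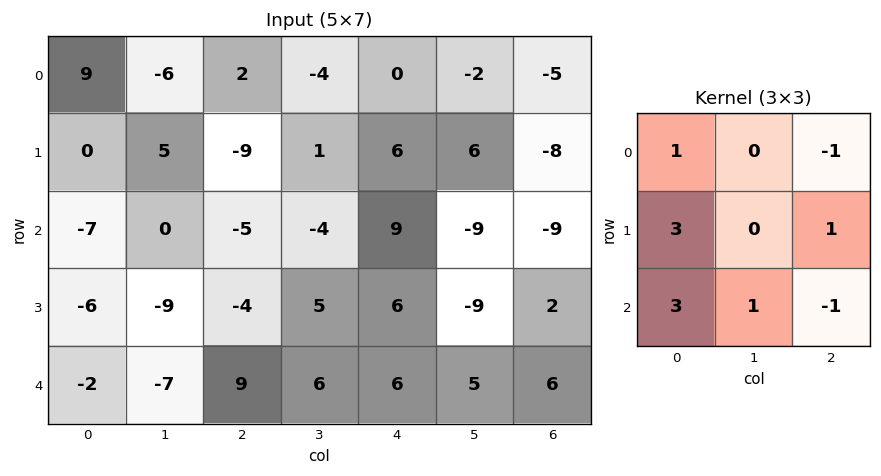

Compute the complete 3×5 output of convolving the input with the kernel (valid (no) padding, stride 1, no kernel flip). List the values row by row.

-18 13 -47 13 42
-40 -36 -34 4 39
-46 -36 7 30 55

Output[0,0]: The receptive field on the input at this output position is [9 -6 2 / 0 5 -9 / -7 0 -5]. Elementwise product with the kernel and sum: 9·1 + 2·-1 + 0·3 + -9·1 + -7·3 + 0·1 + -5·-1.
Output[0,1]: The receptive field on the input at this output position is [-6 2 -4 / 5 -9 1 / 0 -5 -4]. Elementwise product with the kernel and sum: -6·1 + -4·-1 + 5·3 + 1·1 + 0·3 + -5·1 + -4·-1.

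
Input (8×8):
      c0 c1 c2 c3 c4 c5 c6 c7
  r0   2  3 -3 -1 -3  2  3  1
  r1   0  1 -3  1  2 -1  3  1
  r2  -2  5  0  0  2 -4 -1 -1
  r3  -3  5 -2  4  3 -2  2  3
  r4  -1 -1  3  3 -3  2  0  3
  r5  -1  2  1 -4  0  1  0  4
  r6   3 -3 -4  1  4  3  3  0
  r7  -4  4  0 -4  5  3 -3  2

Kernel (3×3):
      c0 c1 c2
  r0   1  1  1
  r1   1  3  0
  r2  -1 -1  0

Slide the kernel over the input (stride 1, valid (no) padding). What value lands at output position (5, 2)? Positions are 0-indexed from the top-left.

The receptive field on the input at this output position is [1 -4 0 / -4 1 4 / 0 -4 5]. Elementwise product with the kernel and sum: 1·1 + -4·1 + 0·1 + -4·1 + 1·3 + 0·-1 + -4·-1.

0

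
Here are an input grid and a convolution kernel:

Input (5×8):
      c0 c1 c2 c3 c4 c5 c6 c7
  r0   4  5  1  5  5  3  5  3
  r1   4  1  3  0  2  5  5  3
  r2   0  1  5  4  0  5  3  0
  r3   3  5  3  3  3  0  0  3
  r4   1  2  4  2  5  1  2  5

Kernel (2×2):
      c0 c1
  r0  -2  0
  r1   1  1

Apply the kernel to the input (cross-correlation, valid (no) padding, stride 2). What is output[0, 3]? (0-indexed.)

-2

The receptive field on the input at this output position is [5 3 / 5 3]. Elementwise product with the kernel and sum: 5·-2 + 5·1 + 3·1.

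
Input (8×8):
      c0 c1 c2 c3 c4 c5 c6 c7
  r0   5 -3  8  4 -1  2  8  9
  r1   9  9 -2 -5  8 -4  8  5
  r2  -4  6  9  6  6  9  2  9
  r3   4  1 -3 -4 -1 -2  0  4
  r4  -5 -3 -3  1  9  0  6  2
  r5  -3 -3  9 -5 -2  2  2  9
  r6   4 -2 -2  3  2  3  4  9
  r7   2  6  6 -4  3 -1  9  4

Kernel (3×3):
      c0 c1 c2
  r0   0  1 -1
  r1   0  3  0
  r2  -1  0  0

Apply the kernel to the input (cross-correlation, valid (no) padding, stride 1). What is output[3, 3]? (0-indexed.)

33

The receptive field on the input at this output position is [-4 -1 -2 / 1 9 0 / -5 -2 2]. Elementwise product with the kernel and sum: -1·1 + -2·-1 + 9·3 + -5·-1.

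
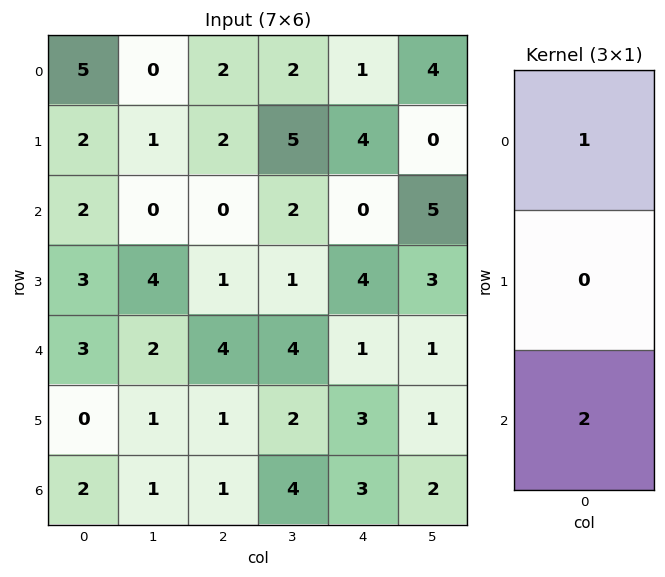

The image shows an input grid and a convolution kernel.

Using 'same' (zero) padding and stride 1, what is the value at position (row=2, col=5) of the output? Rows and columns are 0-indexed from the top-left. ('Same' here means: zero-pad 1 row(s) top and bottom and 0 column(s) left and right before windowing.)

The receptive field on the zero-padded input at this output position is [0 / 5 / 3]. Elementwise product with the kernel and sum: 0·1 + 3·2.

6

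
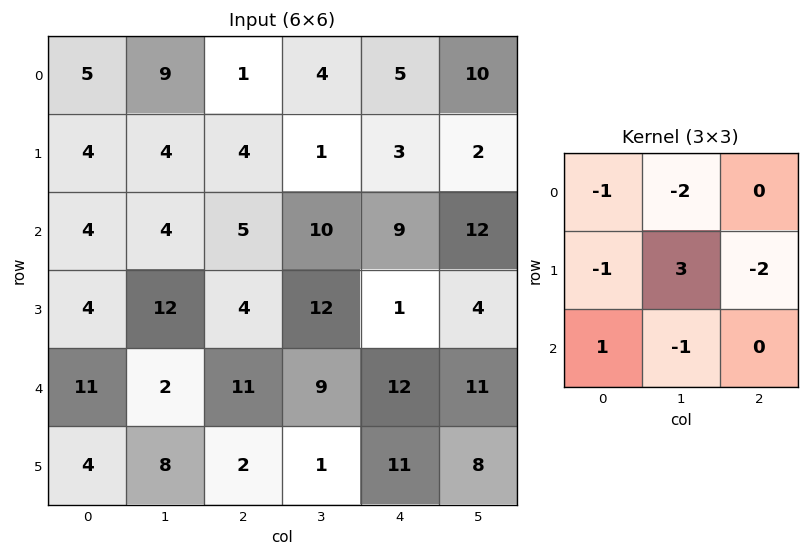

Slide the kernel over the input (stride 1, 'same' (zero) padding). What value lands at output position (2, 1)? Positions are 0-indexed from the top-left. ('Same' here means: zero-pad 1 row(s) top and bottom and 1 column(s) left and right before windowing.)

-22

The receptive field on the zero-padded input at this output position is [4 4 4 / 4 4 5 / 4 12 4]. Elementwise product with the kernel and sum: 4·-1 + 4·-2 + 4·-1 + 4·3 + 5·-2 + 4·1 + 12·-1.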